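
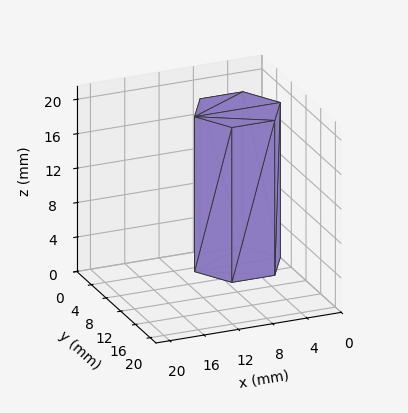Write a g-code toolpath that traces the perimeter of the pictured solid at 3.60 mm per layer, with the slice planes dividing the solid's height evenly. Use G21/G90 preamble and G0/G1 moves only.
Reading the render: the shape is a regular 6-sided prism (a cylinder approximated with 6 flat sides), circumscribed radius ≈ 5 mm, height ≈ 18 mm (dimensions read to the nearest mm from the axis ticks). For the g-code, the solid's height is divided into equal slices at the stated Δz and each level perimeter traced with G1 moves after a G0 lift.

; perimeter-only toolpath
G21 ; units = mm
G90 ; absolute positioning
G28 ; home
; layer 1
G0 Z3.60
G0 X10.00 Y5.00
G1 X7.50 Y9.33
G1 X2.50 Y9.33
G1 X0.00 Y5.00
G1 X2.50 Y0.67
G1 X7.50 Y0.67
G1 X10.00 Y5.00
; layer 2
G0 Z7.20
G0 X10.00 Y5.00
G1 X7.50 Y9.33
G1 X2.50 Y9.33
G1 X0.00 Y5.00
G1 X2.50 Y0.67
G1 X7.50 Y0.67
G1 X10.00 Y5.00
; layer 3
G0 Z10.80
G0 X10.00 Y5.00
G1 X7.50 Y9.33
G1 X2.50 Y9.33
G1 X0.00 Y5.00
G1 X2.50 Y0.67
G1 X7.50 Y0.67
G1 X10.00 Y5.00
; layer 4
G0 Z14.40
G0 X10.00 Y5.00
G1 X7.50 Y9.33
G1 X2.50 Y9.33
G1 X0.00 Y5.00
G1 X2.50 Y0.67
G1 X7.50 Y0.67
G1 X10.00 Y5.00
; layer 5
G0 Z18.00
G0 X10.00 Y5.00
G1 X7.50 Y9.33
G1 X2.50 Y9.33
G1 X0.00 Y5.00
G1 X2.50 Y0.67
G1 X7.50 Y0.67
G1 X10.00 Y5.00
M2 ; end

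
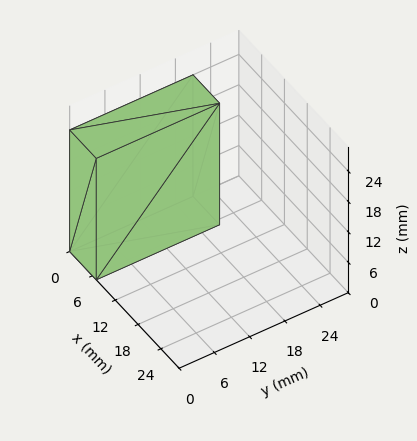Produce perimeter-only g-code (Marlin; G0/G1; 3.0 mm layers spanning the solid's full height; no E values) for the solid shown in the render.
Reading the render: the shape is a rectangular box, roughly 7 × 21 mm footprint and 24 mm tall (dimensions read to the nearest mm from the axis ticks). For the g-code, the solid's height is divided into equal slices at the stated Δz and each level perimeter traced with G1 moves after a G0 lift.

; perimeter-only toolpath
G21 ; units = mm
G90 ; absolute positioning
G28 ; home
; layer 1
G0 Z3.0
G0 X0.0 Y0.0
G1 X7.0 Y0.0
G1 X7.0 Y21.0
G1 X0.0 Y21.0
G1 X0.0 Y0.0
; layer 2
G0 Z6.0
G0 X0.0 Y0.0
G1 X7.0 Y0.0
G1 X7.0 Y21.0
G1 X0.0 Y21.0
G1 X0.0 Y0.0
; layer 3
G0 Z9.0
G0 X0.0 Y0.0
G1 X7.0 Y0.0
G1 X7.0 Y21.0
G1 X0.0 Y21.0
G1 X0.0 Y0.0
; layer 4
G0 Z12.0
G0 X0.0 Y0.0
G1 X7.0 Y0.0
G1 X7.0 Y21.0
G1 X0.0 Y21.0
G1 X0.0 Y0.0
; layer 5
G0 Z15.0
G0 X0.0 Y0.0
G1 X7.0 Y0.0
G1 X7.0 Y21.0
G1 X0.0 Y21.0
G1 X0.0 Y0.0
; layer 6
G0 Z18.0
G0 X0.0 Y0.0
G1 X7.0 Y0.0
G1 X7.0 Y21.0
G1 X0.0 Y21.0
G1 X0.0 Y0.0
; layer 7
G0 Z21.0
G0 X0.0 Y0.0
G1 X7.0 Y0.0
G1 X7.0 Y21.0
G1 X0.0 Y21.0
G1 X0.0 Y0.0
; layer 8
G0 Z24.0
G0 X0.0 Y0.0
G1 X7.0 Y0.0
G1 X7.0 Y21.0
G1 X0.0 Y21.0
G1 X0.0 Y0.0
M2 ; end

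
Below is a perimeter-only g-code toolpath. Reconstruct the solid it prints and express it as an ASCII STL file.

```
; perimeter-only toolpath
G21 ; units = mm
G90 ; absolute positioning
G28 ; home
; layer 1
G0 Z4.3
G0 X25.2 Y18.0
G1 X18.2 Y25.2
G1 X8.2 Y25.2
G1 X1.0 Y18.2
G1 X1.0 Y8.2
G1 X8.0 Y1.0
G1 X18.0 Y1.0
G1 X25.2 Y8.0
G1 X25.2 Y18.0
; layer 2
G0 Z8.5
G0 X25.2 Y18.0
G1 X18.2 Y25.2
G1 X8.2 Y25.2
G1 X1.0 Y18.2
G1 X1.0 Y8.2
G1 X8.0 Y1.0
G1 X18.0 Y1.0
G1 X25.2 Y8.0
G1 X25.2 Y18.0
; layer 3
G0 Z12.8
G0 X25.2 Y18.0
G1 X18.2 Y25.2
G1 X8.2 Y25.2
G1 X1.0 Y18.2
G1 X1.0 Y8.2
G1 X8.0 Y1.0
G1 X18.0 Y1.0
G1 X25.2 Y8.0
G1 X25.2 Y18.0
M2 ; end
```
solid part
  facet normal 0.0000 0.0000 -1.0000
    outer loop
      vertex 8.2 25.2 0.0
      vertex 18.2 25.2 0.0
      vertex 25.2 18.0 0.0
    endloop
  endfacet
  facet normal 0.0000 0.0000 -1.0000
    outer loop
      vertex 1.0 18.2 0.0
      vertex 8.2 25.2 0.0
      vertex 25.2 18.0 0.0
    endloop
  endfacet
  facet normal 0.0000 0.0000 -1.0000
    outer loop
      vertex 1.0 8.2 0.0
      vertex 1.0 18.2 0.0
      vertex 25.2 18.0 0.0
    endloop
  endfacet
  facet normal 0.0000 0.0000 -1.0000
    outer loop
      vertex 8.0 1.0 0.0
      vertex 1.0 8.2 0.0
      vertex 25.2 18.0 0.0
    endloop
  endfacet
  facet normal 0.0000 0.0000 -1.0000
    outer loop
      vertex 18.0 1.0 0.0
      vertex 8.0 1.0 0.0
      vertex 25.2 18.0 0.0
    endloop
  endfacet
  facet normal 0.0000 0.0000 -1.0000
    outer loop
      vertex 25.2 8.0 0.0
      vertex 18.0 1.0 0.0
      vertex 25.2 18.0 0.0
    endloop
  endfacet
  facet normal 0.0000 0.0000 1.0000
    outer loop
      vertex 25.2 18.0 12.8
      vertex 18.2 25.2 12.8
      vertex 8.2 25.2 12.8
    endloop
  endfacet
  facet normal 0.0000 0.0000 1.0000
    outer loop
      vertex 25.2 18.0 12.8
      vertex 8.2 25.2 12.8
      vertex 1.0 18.2 12.8
    endloop
  endfacet
  facet normal 0.0000 0.0000 1.0000
    outer loop
      vertex 25.2 18.0 12.8
      vertex 1.0 18.2 12.8
      vertex 1.0 8.2 12.8
    endloop
  endfacet
  facet normal 0.0000 0.0000 1.0000
    outer loop
      vertex 25.2 18.0 12.8
      vertex 1.0 8.2 12.8
      vertex 8.0 1.0 12.8
    endloop
  endfacet
  facet normal 0.0000 0.0000 1.0000
    outer loop
      vertex 25.2 18.0 12.8
      vertex 8.0 1.0 12.8
      vertex 18.0 1.0 12.8
    endloop
  endfacet
  facet normal 0.0000 0.0000 1.0000
    outer loop
      vertex 25.2 18.0 12.8
      vertex 18.0 1.0 12.8
      vertex 25.2 8.0 12.8
    endloop
  endfacet
  facet normal 0.7170 0.6971 0.0000
    outer loop
      vertex 25.2 18.0 0.0
      vertex 18.2 25.2 0.0
      vertex 18.2 25.2 12.8
    endloop
  endfacet
  facet normal 0.7170 0.6971 0.0000
    outer loop
      vertex 25.2 18.0 0.0
      vertex 18.2 25.2 12.8
      vertex 25.2 18.0 12.8
    endloop
  endfacet
  facet normal 0.0000 1.0000 0.0000
    outer loop
      vertex 18.2 25.2 0.0
      vertex 8.2 25.2 0.0
      vertex 8.2 25.2 12.8
    endloop
  endfacet
  facet normal 0.0000 1.0000 0.0000
    outer loop
      vertex 18.2 25.2 0.0
      vertex 8.2 25.2 12.8
      vertex 18.2 25.2 12.8
    endloop
  endfacet
  facet normal -0.6971 0.7170 0.0000
    outer loop
      vertex 8.2 25.2 0.0
      vertex 1.0 18.2 0.0
      vertex 1.0 18.2 12.8
    endloop
  endfacet
  facet normal -0.6971 0.7170 0.0000
    outer loop
      vertex 8.2 25.2 0.0
      vertex 1.0 18.2 12.8
      vertex 8.2 25.2 12.8
    endloop
  endfacet
  facet normal -1.0000 0.0000 0.0000
    outer loop
      vertex 1.0 18.2 0.0
      vertex 1.0 8.2 0.0
      vertex 1.0 8.2 12.8
    endloop
  endfacet
  facet normal -1.0000 0.0000 0.0000
    outer loop
      vertex 1.0 18.2 0.0
      vertex 1.0 8.2 12.8
      vertex 1.0 18.2 12.8
    endloop
  endfacet
  facet normal -0.7170 -0.6971 0.0000
    outer loop
      vertex 1.0 8.2 0.0
      vertex 8.0 1.0 0.0
      vertex 8.0 1.0 12.8
    endloop
  endfacet
  facet normal -0.7170 -0.6971 0.0000
    outer loop
      vertex 1.0 8.2 0.0
      vertex 8.0 1.0 12.8
      vertex 1.0 8.2 12.8
    endloop
  endfacet
  facet normal 0.0000 -1.0000 0.0000
    outer loop
      vertex 8.0 1.0 0.0
      vertex 18.0 1.0 0.0
      vertex 18.0 1.0 12.8
    endloop
  endfacet
  facet normal 0.0000 -1.0000 0.0000
    outer loop
      vertex 8.0 1.0 0.0
      vertex 18.0 1.0 12.8
      vertex 8.0 1.0 12.8
    endloop
  endfacet
  facet normal 0.6971 -0.7170 0.0000
    outer loop
      vertex 18.0 1.0 0.0
      vertex 25.2 8.0 0.0
      vertex 25.2 8.0 12.8
    endloop
  endfacet
  facet normal 0.6971 -0.7170 0.0000
    outer loop
      vertex 18.0 1.0 0.0
      vertex 25.2 8.0 12.8
      vertex 18.0 1.0 12.8
    endloop
  endfacet
  facet normal 1.0000 0.0000 0.0000
    outer loop
      vertex 25.2 8.0 0.0
      vertex 25.2 18.0 0.0
      vertex 25.2 18.0 12.8
    endloop
  endfacet
  facet normal 1.0000 0.0000 0.0000
    outer loop
      vertex 25.2 8.0 0.0
      vertex 25.2 18.0 12.8
      vertex 25.2 8.0 12.8
    endloop
  endfacet
endsolid part

The G0 Z moves step by Δz≈4.3 mm. Every layer's G1 loop is the same polygon, so the solid is a straight extrusion of it from z=0 to z≈12.8. Closing with flat bottom and top caps and triangulating gives 28 facets — a regular 8-sided prism (a cylinder approximated with 8 flat sides), circumscribed radius ≈ 13.1 mm, height ≈ 12.8 mm.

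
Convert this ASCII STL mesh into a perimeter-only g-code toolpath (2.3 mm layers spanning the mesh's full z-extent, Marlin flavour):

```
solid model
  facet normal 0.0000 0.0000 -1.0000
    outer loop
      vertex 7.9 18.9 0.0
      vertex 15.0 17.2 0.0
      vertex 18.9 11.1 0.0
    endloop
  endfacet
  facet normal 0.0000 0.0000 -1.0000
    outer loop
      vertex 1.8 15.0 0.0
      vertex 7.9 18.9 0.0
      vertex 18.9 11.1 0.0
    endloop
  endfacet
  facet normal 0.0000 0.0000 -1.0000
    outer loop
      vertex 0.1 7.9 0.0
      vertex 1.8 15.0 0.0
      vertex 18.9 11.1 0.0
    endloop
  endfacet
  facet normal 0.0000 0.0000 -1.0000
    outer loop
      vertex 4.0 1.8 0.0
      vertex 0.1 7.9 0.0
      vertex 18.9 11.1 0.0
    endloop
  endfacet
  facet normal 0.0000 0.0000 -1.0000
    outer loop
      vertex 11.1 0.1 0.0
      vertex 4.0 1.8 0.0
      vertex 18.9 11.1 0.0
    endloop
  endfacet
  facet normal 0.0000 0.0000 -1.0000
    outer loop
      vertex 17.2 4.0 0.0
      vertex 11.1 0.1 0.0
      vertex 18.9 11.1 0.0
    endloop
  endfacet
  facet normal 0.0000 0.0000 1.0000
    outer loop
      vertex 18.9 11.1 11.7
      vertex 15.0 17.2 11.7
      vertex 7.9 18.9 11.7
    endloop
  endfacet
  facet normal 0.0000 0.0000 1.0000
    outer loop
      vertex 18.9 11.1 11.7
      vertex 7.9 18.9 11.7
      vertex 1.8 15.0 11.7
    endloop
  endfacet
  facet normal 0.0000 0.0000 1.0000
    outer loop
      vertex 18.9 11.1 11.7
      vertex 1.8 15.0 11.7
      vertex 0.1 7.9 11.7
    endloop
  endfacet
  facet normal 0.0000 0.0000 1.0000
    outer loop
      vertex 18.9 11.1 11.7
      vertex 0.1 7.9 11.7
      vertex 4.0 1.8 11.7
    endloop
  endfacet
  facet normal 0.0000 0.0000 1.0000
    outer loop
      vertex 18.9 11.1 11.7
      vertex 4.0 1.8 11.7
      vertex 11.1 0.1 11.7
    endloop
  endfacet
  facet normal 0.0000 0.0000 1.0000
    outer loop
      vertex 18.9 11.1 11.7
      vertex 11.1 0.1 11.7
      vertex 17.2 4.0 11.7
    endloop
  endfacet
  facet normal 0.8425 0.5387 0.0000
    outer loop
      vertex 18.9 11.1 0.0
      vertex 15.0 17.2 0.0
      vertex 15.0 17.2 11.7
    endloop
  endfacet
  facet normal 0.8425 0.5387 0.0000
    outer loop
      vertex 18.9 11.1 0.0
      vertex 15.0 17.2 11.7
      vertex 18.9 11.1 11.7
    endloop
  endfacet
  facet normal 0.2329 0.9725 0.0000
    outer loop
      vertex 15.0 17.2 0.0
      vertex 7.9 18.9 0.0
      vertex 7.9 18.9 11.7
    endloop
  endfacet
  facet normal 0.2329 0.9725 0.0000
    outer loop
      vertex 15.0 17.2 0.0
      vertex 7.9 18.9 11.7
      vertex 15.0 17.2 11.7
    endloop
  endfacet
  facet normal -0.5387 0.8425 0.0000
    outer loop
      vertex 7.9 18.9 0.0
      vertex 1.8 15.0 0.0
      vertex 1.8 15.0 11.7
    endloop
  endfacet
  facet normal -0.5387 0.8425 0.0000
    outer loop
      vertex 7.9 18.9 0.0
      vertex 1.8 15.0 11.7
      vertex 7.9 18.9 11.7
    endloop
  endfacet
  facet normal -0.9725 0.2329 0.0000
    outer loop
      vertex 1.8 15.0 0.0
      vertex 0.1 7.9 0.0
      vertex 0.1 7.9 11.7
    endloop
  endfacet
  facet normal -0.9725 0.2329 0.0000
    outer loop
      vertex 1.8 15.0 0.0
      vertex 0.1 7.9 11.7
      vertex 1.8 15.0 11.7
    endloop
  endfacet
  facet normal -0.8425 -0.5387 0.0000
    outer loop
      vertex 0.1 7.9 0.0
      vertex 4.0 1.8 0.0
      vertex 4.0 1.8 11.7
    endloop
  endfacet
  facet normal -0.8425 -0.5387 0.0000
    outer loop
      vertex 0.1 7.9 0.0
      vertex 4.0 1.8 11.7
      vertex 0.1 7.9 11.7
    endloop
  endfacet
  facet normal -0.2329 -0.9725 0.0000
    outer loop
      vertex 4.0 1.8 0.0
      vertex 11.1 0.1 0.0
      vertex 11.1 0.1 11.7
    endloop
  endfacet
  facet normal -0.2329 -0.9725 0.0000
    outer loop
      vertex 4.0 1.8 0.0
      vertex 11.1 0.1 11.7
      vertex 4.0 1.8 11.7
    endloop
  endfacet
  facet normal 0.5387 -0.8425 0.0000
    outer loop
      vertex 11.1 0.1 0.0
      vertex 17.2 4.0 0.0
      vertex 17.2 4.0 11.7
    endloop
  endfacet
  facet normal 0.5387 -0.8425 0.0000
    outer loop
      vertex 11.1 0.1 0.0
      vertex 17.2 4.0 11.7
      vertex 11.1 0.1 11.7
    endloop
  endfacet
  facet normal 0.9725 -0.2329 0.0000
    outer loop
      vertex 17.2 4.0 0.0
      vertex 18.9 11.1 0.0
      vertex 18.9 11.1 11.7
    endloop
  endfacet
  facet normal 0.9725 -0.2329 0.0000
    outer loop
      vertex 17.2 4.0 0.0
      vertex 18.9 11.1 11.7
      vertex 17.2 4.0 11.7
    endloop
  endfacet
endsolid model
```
; perimeter-only toolpath
G21 ; units = mm
G90 ; absolute positioning
G28 ; home
; layer 1
G0 Z2.3
G0 X18.9 Y11.1
G1 X15.0 Y17.2
G1 X7.9 Y18.9
G1 X1.8 Y15.0
G1 X0.1 Y7.9
G1 X4.0 Y1.8
G1 X11.1 Y0.1
G1 X17.2 Y4.0
G1 X18.9 Y11.1
; layer 2
G0 Z4.7
G0 X18.9 Y11.1
G1 X15.0 Y17.2
G1 X7.9 Y18.9
G1 X1.8 Y15.0
G1 X0.1 Y7.9
G1 X4.0 Y1.8
G1 X11.1 Y0.1
G1 X17.2 Y4.0
G1 X18.9 Y11.1
; layer 3
G0 Z7.0
G0 X18.9 Y11.1
G1 X15.0 Y17.2
G1 X7.9 Y18.9
G1 X1.8 Y15.0
G1 X0.1 Y7.9
G1 X4.0 Y1.8
G1 X11.1 Y0.1
G1 X17.2 Y4.0
G1 X18.9 Y11.1
; layer 4
G0 Z9.4
G0 X18.9 Y11.1
G1 X15.0 Y17.2
G1 X7.9 Y18.9
G1 X1.8 Y15.0
G1 X0.1 Y7.9
G1 X4.0 Y1.8
G1 X11.1 Y0.1
G1 X17.2 Y4.0
G1 X18.9 Y11.1
; layer 5
G0 Z11.7
G0 X18.9 Y11.1
G1 X15.0 Y17.2
G1 X7.9 Y18.9
G1 X1.8 Y15.0
G1 X0.1 Y7.9
G1 X4.0 Y1.8
G1 X11.1 Y0.1
G1 X17.2 Y4.0
G1 X18.9 Y11.1
M2 ; end

The solid is a regular 8-sided prism (a cylinder approximated with 8 flat sides), circumscribed radius ≈ 9.5 mm, height ≈ 11.7 mm. Slicing at Δz = 2.3 mm — 5 equal slices spanning the solid's height, so layer i sits at z = i·h/5 — gives 5 non-empty perimeters. Each is a 8-segment closed polygon; G0 lifts to the layer z and rapids to the start vertex, then G1 traces the edges.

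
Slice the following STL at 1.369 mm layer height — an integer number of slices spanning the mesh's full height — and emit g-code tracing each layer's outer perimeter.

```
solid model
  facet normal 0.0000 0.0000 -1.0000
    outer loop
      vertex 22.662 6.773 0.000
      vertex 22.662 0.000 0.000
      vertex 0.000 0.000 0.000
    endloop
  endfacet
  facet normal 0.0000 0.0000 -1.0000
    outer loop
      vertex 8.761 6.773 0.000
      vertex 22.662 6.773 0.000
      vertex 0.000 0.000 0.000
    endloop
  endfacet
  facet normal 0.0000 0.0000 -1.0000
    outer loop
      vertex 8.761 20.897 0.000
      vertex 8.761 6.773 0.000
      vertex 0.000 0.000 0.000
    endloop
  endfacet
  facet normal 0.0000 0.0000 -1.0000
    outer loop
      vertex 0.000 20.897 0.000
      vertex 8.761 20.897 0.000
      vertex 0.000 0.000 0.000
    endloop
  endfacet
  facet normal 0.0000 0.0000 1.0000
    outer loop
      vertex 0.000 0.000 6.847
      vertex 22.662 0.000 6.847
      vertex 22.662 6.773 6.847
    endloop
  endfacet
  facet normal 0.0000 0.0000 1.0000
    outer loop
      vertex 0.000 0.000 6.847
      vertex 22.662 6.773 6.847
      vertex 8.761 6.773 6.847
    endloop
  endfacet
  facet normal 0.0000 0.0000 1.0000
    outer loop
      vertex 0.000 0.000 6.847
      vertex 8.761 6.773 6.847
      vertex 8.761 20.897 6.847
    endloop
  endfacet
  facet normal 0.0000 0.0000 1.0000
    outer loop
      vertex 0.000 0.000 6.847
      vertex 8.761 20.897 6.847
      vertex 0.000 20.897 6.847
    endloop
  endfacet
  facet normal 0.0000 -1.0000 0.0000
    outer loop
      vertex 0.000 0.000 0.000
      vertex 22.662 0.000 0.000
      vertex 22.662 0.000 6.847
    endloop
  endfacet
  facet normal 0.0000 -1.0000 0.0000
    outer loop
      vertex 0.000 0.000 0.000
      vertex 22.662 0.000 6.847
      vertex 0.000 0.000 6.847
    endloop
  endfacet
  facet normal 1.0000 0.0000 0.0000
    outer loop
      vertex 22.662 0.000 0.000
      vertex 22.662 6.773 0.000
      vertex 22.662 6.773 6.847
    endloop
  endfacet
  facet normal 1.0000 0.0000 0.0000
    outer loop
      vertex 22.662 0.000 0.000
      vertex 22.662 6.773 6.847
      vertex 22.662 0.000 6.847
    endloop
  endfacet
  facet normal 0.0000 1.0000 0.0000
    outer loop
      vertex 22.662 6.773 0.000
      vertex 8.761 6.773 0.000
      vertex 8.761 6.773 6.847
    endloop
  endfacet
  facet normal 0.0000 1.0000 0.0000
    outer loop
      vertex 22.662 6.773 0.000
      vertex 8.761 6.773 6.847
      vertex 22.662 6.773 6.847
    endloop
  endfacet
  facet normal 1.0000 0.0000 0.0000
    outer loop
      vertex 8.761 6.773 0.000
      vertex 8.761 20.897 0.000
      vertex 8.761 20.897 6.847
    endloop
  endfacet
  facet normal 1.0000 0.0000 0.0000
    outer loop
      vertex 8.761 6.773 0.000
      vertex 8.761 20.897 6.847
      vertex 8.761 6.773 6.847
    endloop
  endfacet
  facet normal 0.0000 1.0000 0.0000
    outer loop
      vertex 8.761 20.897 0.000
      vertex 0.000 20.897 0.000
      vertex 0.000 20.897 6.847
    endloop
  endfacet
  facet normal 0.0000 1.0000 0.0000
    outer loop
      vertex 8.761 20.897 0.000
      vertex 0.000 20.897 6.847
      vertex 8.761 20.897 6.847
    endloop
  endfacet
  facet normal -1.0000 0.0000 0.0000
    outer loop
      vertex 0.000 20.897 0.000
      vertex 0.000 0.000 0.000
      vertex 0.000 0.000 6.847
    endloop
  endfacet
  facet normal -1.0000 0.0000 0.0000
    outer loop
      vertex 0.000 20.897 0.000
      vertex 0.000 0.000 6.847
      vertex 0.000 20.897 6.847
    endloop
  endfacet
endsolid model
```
; perimeter-only toolpath
G21 ; units = mm
G90 ; absolute positioning
G28 ; home
; layer 1
G0 Z1.369
G0 X0.000 Y0.000
G1 X22.662 Y0.000
G1 X22.662 Y6.773
G1 X8.761 Y6.773
G1 X8.761 Y20.897
G1 X0.000 Y20.897
G1 X0.000 Y0.000
; layer 2
G0 Z2.739
G0 X0.000 Y0.000
G1 X22.662 Y0.000
G1 X22.662 Y6.773
G1 X8.761 Y6.773
G1 X8.761 Y20.897
G1 X0.000 Y20.897
G1 X0.000 Y0.000
; layer 3
G0 Z4.108
G0 X0.000 Y0.000
G1 X22.662 Y0.000
G1 X22.662 Y6.773
G1 X8.761 Y6.773
G1 X8.761 Y20.897
G1 X0.000 Y20.897
G1 X0.000 Y0.000
; layer 4
G0 Z5.478
G0 X0.000 Y0.000
G1 X22.662 Y0.000
G1 X22.662 Y6.773
G1 X8.761 Y6.773
G1 X8.761 Y20.897
G1 X0.000 Y20.897
G1 X0.000 Y0.000
; layer 5
G0 Z6.847
G0 X0.000 Y0.000
G1 X22.662 Y0.000
G1 X22.662 Y6.773
G1 X8.761 Y6.773
G1 X8.761 Y20.897
G1 X0.000 Y20.897
G1 X0.000 Y0.000
M2 ; end

The solid is an L-shaped prism: outer 22.7 × 20.9 mm, arm thicknesses ≈ 6.77 mm (horizontal) and 8.76 mm (vertical), extruded 6.85 mm in z. Slicing at Δz = 1.369 mm — 5 equal slices spanning the solid's height, so layer i sits at z = i·h/5 — gives 5 non-empty perimeters. Each is a 6-segment closed polygon; G0 lifts to the layer z and rapids to the start vertex, then G1 traces the edges.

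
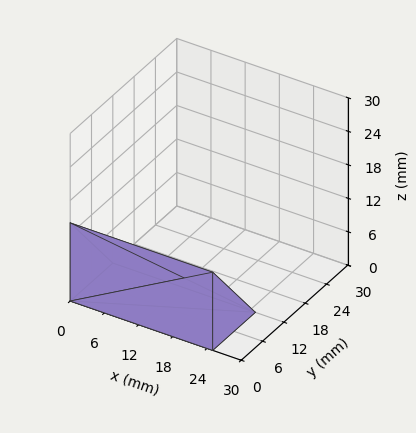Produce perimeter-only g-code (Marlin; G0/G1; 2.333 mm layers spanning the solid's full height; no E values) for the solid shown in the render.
Reading the render: the shape is a wedge (ramp): 25 × 12 mm base, rising to 14 mm along the y=0 edge and sloping linearly to z=0 at y=12 (dimensions read to the nearest mm from the axis ticks). For the g-code, the solid's height is divided into equal slices at the stated Δz and each level perimeter traced with G1 moves after a G0 lift.

; perimeter-only toolpath
G21 ; units = mm
G90 ; absolute positioning
G28 ; home
; layer 1
G0 Z2.333
G0 X0.000 Y0.000
G1 X25.000 Y0.000
G1 X25.000 Y10.000
G1 X0.000 Y10.000
G1 X0.000 Y0.000
; layer 2
G0 Z4.667
G0 X0.000 Y0.000
G1 X25.000 Y0.000
G1 X25.000 Y8.000
G1 X0.000 Y8.000
G1 X0.000 Y0.000
; layer 3
G0 Z7.000
G0 X0.000 Y0.000
G1 X25.000 Y0.000
G1 X25.000 Y6.000
G1 X0.000 Y6.000
G1 X0.000 Y0.000
; layer 4
G0 Z9.333
G0 X0.000 Y0.000
G1 X25.000 Y0.000
G1 X25.000 Y4.000
G1 X0.000 Y4.000
G1 X0.000 Y0.000
; layer 5
G0 Z11.667
G0 X0.000 Y0.000
G1 X25.000 Y0.000
G1 X25.000 Y2.000
G1 X0.000 Y2.000
G1 X0.000 Y0.000
M2 ; end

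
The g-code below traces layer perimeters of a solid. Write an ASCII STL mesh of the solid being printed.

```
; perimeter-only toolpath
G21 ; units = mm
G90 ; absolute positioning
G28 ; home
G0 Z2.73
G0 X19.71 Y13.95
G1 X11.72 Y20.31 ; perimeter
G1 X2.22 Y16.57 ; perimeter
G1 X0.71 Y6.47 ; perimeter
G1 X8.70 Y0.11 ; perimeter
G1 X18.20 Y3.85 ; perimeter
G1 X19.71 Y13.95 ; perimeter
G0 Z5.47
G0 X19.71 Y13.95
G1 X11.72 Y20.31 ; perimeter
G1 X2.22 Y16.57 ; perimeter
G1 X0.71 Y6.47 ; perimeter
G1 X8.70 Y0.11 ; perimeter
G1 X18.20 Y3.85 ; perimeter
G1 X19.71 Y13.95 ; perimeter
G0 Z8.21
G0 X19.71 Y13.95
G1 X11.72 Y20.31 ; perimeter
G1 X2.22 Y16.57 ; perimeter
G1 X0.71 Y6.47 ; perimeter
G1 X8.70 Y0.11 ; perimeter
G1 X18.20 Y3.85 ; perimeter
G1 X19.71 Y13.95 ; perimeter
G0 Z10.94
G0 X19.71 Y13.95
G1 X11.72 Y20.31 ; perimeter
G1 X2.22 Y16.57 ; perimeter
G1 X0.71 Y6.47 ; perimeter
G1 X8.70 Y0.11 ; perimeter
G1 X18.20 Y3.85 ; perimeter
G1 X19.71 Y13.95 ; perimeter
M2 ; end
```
solid part
  facet normal 0.0000 0.0000 -1.0000
    outer loop
      vertex 2.22 16.57 0.00
      vertex 11.72 20.31 0.00
      vertex 19.71 13.95 0.00
    endloop
  endfacet
  facet normal 0.0000 0.0000 -1.0000
    outer loop
      vertex 0.71 6.47 0.00
      vertex 2.22 16.57 0.00
      vertex 19.71 13.95 0.00
    endloop
  endfacet
  facet normal 0.0000 0.0000 -1.0000
    outer loop
      vertex 8.70 0.11 0.00
      vertex 0.71 6.47 0.00
      vertex 19.71 13.95 0.00
    endloop
  endfacet
  facet normal 0.0000 0.0000 -1.0000
    outer loop
      vertex 18.20 3.85 0.00
      vertex 8.70 0.11 0.00
      vertex 19.71 13.95 0.00
    endloop
  endfacet
  facet normal 0.0000 0.0000 1.0000
    outer loop
      vertex 19.71 13.95 10.94
      vertex 11.72 20.31 10.94
      vertex 2.22 16.57 10.94
    endloop
  endfacet
  facet normal 0.0000 0.0000 1.0000
    outer loop
      vertex 19.71 13.95 10.94
      vertex 2.22 16.57 10.94
      vertex 0.71 6.47 10.94
    endloop
  endfacet
  facet normal 0.0000 0.0000 1.0000
    outer loop
      vertex 19.71 13.95 10.94
      vertex 0.71 6.47 10.94
      vertex 8.70 0.11 10.94
    endloop
  endfacet
  facet normal 0.0000 0.0000 1.0000
    outer loop
      vertex 19.71 13.95 10.94
      vertex 8.70 0.11 10.94
      vertex 18.20 3.85 10.94
    endloop
  endfacet
  facet normal 0.6228 0.7824 0.0000
    outer loop
      vertex 19.71 13.95 0.00
      vertex 11.72 20.31 0.00
      vertex 11.72 20.31 10.94
    endloop
  endfacet
  facet normal 0.6228 0.7824 0.0000
    outer loop
      vertex 19.71 13.95 0.00
      vertex 11.72 20.31 10.94
      vertex 19.71 13.95 10.94
    endloop
  endfacet
  facet normal -0.3663 0.9305 0.0000
    outer loop
      vertex 11.72 20.31 0.00
      vertex 2.22 16.57 0.00
      vertex 2.22 16.57 10.94
    endloop
  endfacet
  facet normal -0.3663 0.9305 0.0000
    outer loop
      vertex 11.72 20.31 0.00
      vertex 2.22 16.57 10.94
      vertex 11.72 20.31 10.94
    endloop
  endfacet
  facet normal -0.9890 0.1479 0.0000
    outer loop
      vertex 2.22 16.57 0.00
      vertex 0.71 6.47 0.00
      vertex 0.71 6.47 10.94
    endloop
  endfacet
  facet normal -0.9890 0.1479 0.0000
    outer loop
      vertex 2.22 16.57 0.00
      vertex 0.71 6.47 10.94
      vertex 2.22 16.57 10.94
    endloop
  endfacet
  facet normal -0.6228 -0.7824 0.0000
    outer loop
      vertex 0.71 6.47 0.00
      vertex 8.70 0.11 0.00
      vertex 8.70 0.11 10.94
    endloop
  endfacet
  facet normal -0.6228 -0.7824 0.0000
    outer loop
      vertex 0.71 6.47 0.00
      vertex 8.70 0.11 10.94
      vertex 0.71 6.47 10.94
    endloop
  endfacet
  facet normal 0.3663 -0.9305 0.0000
    outer loop
      vertex 8.70 0.11 0.00
      vertex 18.20 3.85 0.00
      vertex 18.20 3.85 10.94
    endloop
  endfacet
  facet normal 0.3663 -0.9305 0.0000
    outer loop
      vertex 8.70 0.11 0.00
      vertex 18.20 3.85 10.94
      vertex 8.70 0.11 10.94
    endloop
  endfacet
  facet normal 0.9890 -0.1479 0.0000
    outer loop
      vertex 18.20 3.85 0.00
      vertex 19.71 13.95 0.00
      vertex 19.71 13.95 10.94
    endloop
  endfacet
  facet normal 0.9890 -0.1479 0.0000
    outer loop
      vertex 18.20 3.85 0.00
      vertex 19.71 13.95 10.94
      vertex 18.20 3.85 10.94
    endloop
  endfacet
endsolid part

The G0 Z moves step by Δz≈2.73 mm. Every layer's G1 loop is the same polygon, so the solid is a straight extrusion of it from z=0 to z≈10.9. Closing with flat bottom and top caps and triangulating gives 20 facets — a regular 6-sided prism (a cylinder approximated with 6 flat sides), circumscribed radius ≈ 10.2 mm, height ≈ 10.9 mm.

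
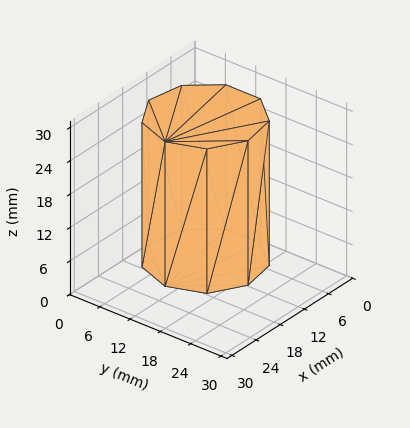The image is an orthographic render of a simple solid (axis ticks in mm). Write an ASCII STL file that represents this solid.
Reading the render: the shape is a regular 9-sided prism (a cylinder approximated with 9 flat sides), circumscribed radius ≈ 10 mm, height ≈ 26 mm (dimensions read to the nearest mm from the axis ticks). For the STL, each face is triangulated and given an outward normal.

solid part
  facet normal 0.0000 0.0000 -1.0000
    outer loop
      vertex 11.736 19.848 0.000
      vertex 17.660 16.428 0.000
      vertex 20.000 10.000 0.000
    endloop
  endfacet
  facet normal 0.0000 0.0000 -1.0000
    outer loop
      vertex 5.000 18.660 0.000
      vertex 11.736 19.848 0.000
      vertex 20.000 10.000 0.000
    endloop
  endfacet
  facet normal 0.0000 0.0000 -1.0000
    outer loop
      vertex 0.603 13.420 0.000
      vertex 5.000 18.660 0.000
      vertex 20.000 10.000 0.000
    endloop
  endfacet
  facet normal 0.0000 0.0000 -1.0000
    outer loop
      vertex 0.603 6.580 0.000
      vertex 0.603 13.420 0.000
      vertex 20.000 10.000 0.000
    endloop
  endfacet
  facet normal 0.0000 0.0000 -1.0000
    outer loop
      vertex 5.000 1.340 0.000
      vertex 0.603 6.580 0.000
      vertex 20.000 10.000 0.000
    endloop
  endfacet
  facet normal 0.0000 0.0000 -1.0000
    outer loop
      vertex 11.736 0.152 0.000
      vertex 5.000 1.340 0.000
      vertex 20.000 10.000 0.000
    endloop
  endfacet
  facet normal 0.0000 0.0000 -1.0000
    outer loop
      vertex 17.660 3.572 0.000
      vertex 11.736 0.152 0.000
      vertex 20.000 10.000 0.000
    endloop
  endfacet
  facet normal 0.0000 0.0000 1.0000
    outer loop
      vertex 20.000 10.000 26.000
      vertex 17.660 16.428 26.000
      vertex 11.736 19.848 26.000
    endloop
  endfacet
  facet normal 0.0000 0.0000 1.0000
    outer loop
      vertex 20.000 10.000 26.000
      vertex 11.736 19.848 26.000
      vertex 5.000 18.660 26.000
    endloop
  endfacet
  facet normal 0.0000 0.0000 1.0000
    outer loop
      vertex 20.000 10.000 26.000
      vertex 5.000 18.660 26.000
      vertex 0.603 13.420 26.000
    endloop
  endfacet
  facet normal 0.0000 0.0000 1.0000
    outer loop
      vertex 20.000 10.000 26.000
      vertex 0.603 13.420 26.000
      vertex 0.603 6.580 26.000
    endloop
  endfacet
  facet normal 0.0000 0.0000 1.0000
    outer loop
      vertex 20.000 10.000 26.000
      vertex 0.603 6.580 26.000
      vertex 5.000 1.340 26.000
    endloop
  endfacet
  facet normal 0.0000 0.0000 1.0000
    outer loop
      vertex 20.000 10.000 26.000
      vertex 5.000 1.340 26.000
      vertex 11.736 0.152 26.000
    endloop
  endfacet
  facet normal 0.0000 0.0000 1.0000
    outer loop
      vertex 20.000 10.000 26.000
      vertex 11.736 0.152 26.000
      vertex 17.660 3.572 26.000
    endloop
  endfacet
  facet normal 0.9397 0.3421 0.0000
    outer loop
      vertex 20.000 10.000 0.000
      vertex 17.660 16.428 0.000
      vertex 17.660 16.428 26.000
    endloop
  endfacet
  facet normal 0.9397 0.3421 0.0000
    outer loop
      vertex 20.000 10.000 0.000
      vertex 17.660 16.428 26.000
      vertex 20.000 10.000 26.000
    endloop
  endfacet
  facet normal 0.5000 0.8660 0.0000
    outer loop
      vertex 17.660 16.428 0.000
      vertex 11.736 19.848 0.000
      vertex 11.736 19.848 26.000
    endloop
  endfacet
  facet normal 0.5000 0.8660 0.0000
    outer loop
      vertex 17.660 16.428 0.000
      vertex 11.736 19.848 26.000
      vertex 17.660 16.428 26.000
    endloop
  endfacet
  facet normal -0.1737 0.9848 0.0000
    outer loop
      vertex 11.736 19.848 0.000
      vertex 5.000 18.660 0.000
      vertex 5.000 18.660 26.000
    endloop
  endfacet
  facet normal -0.1737 0.9848 0.0000
    outer loop
      vertex 11.736 19.848 0.000
      vertex 5.000 18.660 26.000
      vertex 11.736 19.848 26.000
    endloop
  endfacet
  facet normal -0.7660 0.6428 0.0000
    outer loop
      vertex 5.000 18.660 0.000
      vertex 0.603 13.420 0.000
      vertex 0.603 13.420 26.000
    endloop
  endfacet
  facet normal -0.7660 0.6428 0.0000
    outer loop
      vertex 5.000 18.660 0.000
      vertex 0.603 13.420 26.000
      vertex 5.000 18.660 26.000
    endloop
  endfacet
  facet normal -1.0000 0.0000 0.0000
    outer loop
      vertex 0.603 13.420 0.000
      vertex 0.603 6.580 0.000
      vertex 0.603 6.580 26.000
    endloop
  endfacet
  facet normal -1.0000 0.0000 0.0000
    outer loop
      vertex 0.603 13.420 0.000
      vertex 0.603 6.580 26.000
      vertex 0.603 13.420 26.000
    endloop
  endfacet
  facet normal -0.7660 -0.6428 0.0000
    outer loop
      vertex 0.603 6.580 0.000
      vertex 5.000 1.340 0.000
      vertex 5.000 1.340 26.000
    endloop
  endfacet
  facet normal -0.7660 -0.6428 0.0000
    outer loop
      vertex 0.603 6.580 0.000
      vertex 5.000 1.340 26.000
      vertex 0.603 6.580 26.000
    endloop
  endfacet
  facet normal -0.1737 -0.9848 0.0000
    outer loop
      vertex 5.000 1.340 0.000
      vertex 11.736 0.152 0.000
      vertex 11.736 0.152 26.000
    endloop
  endfacet
  facet normal -0.1737 -0.9848 0.0000
    outer loop
      vertex 5.000 1.340 0.000
      vertex 11.736 0.152 26.000
      vertex 5.000 1.340 26.000
    endloop
  endfacet
  facet normal 0.5000 -0.8660 0.0000
    outer loop
      vertex 11.736 0.152 0.000
      vertex 17.660 3.572 0.000
      vertex 17.660 3.572 26.000
    endloop
  endfacet
  facet normal 0.5000 -0.8660 0.0000
    outer loop
      vertex 11.736 0.152 0.000
      vertex 17.660 3.572 26.000
      vertex 11.736 0.152 26.000
    endloop
  endfacet
  facet normal 0.9397 -0.3421 0.0000
    outer loop
      vertex 17.660 3.572 0.000
      vertex 20.000 10.000 0.000
      vertex 20.000 10.000 26.000
    endloop
  endfacet
  facet normal 0.9397 -0.3421 0.0000
    outer loop
      vertex 17.660 3.572 0.000
      vertex 20.000 10.000 26.000
      vertex 17.660 3.572 26.000
    endloop
  endfacet
endsolid part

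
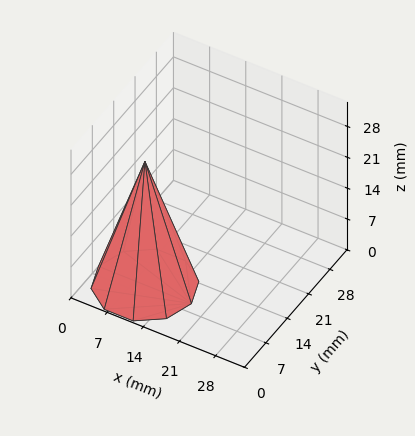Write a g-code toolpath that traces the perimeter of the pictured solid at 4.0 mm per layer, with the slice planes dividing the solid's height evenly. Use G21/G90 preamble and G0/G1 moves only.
Reading the render: the shape is a regular 10-sided pyramid, base circumscribed radius ≈ 9 mm, apex at z ≈ 28 mm (dimensions read to the nearest mm from the axis ticks). For the g-code, the solid's height is divided into equal slices at the stated Δz and each level perimeter traced with G1 moves after a G0 lift.

; perimeter-only toolpath
G21 ; units = mm
G90 ; absolute positioning
G28 ; home
; layer 1
G0 Z4.0
G0 X16.7 Y9.0
G1 X15.3 Y13.5
G1 X11.4 Y16.4
G1 X6.6 Y16.4
G1 X2.7 Y13.5
G1 X1.3 Y9.0
G1 X2.7 Y4.5
G1 X6.6 Y1.6
G1 X11.4 Y1.6
G1 X15.3 Y4.5
G1 X16.7 Y9.0
; layer 2
G0 Z8.0
G0 X15.4 Y9.0
G1 X14.2 Y12.8
G1 X11.0 Y15.1
G1 X7.0 Y15.1
G1 X3.8 Y12.8
G1 X2.6 Y9.0
G1 X3.8 Y5.2
G1 X7.0 Y2.9
G1 X11.0 Y2.9
G1 X14.2 Y5.2
G1 X15.4 Y9.0
; layer 3
G0 Z12.0
G0 X14.1 Y9.0
G1 X13.2 Y12.0
G1 X10.6 Y13.9
G1 X7.4 Y13.9
G1 X4.8 Y12.0
G1 X3.9 Y9.0
G1 X4.8 Y6.0
G1 X7.4 Y4.1
G1 X10.6 Y4.1
G1 X13.2 Y6.0
G1 X14.1 Y9.0
; layer 4
G0 Z16.0
G0 X12.9 Y9.0
G1 X12.1 Y11.3
G1 X10.2 Y12.7
G1 X7.8 Y12.7
G1 X5.9 Y11.3
G1 X5.1 Y9.0
G1 X5.9 Y6.7
G1 X7.8 Y5.3
G1 X10.2 Y5.3
G1 X12.1 Y6.7
G1 X12.9 Y9.0
; layer 5
G0 Z20.0
G0 X11.6 Y9.0
G1 X11.1 Y10.5
G1 X9.8 Y11.5
G1 X8.2 Y11.5
G1 X6.9 Y10.5
G1 X6.4 Y9.0
G1 X6.9 Y7.5
G1 X8.2 Y6.5
G1 X9.8 Y6.5
G1 X11.1 Y7.5
G1 X11.6 Y9.0
; layer 6
G0 Z24.0
G0 X10.3 Y9.0
G1 X10.0 Y9.8
G1 X9.4 Y10.2
G1 X8.6 Y10.2
G1 X8.0 Y9.8
G1 X7.7 Y9.0
G1 X8.0 Y8.2
G1 X8.6 Y7.8
G1 X9.4 Y7.8
G1 X10.0 Y8.2
G1 X10.3 Y9.0
M2 ; end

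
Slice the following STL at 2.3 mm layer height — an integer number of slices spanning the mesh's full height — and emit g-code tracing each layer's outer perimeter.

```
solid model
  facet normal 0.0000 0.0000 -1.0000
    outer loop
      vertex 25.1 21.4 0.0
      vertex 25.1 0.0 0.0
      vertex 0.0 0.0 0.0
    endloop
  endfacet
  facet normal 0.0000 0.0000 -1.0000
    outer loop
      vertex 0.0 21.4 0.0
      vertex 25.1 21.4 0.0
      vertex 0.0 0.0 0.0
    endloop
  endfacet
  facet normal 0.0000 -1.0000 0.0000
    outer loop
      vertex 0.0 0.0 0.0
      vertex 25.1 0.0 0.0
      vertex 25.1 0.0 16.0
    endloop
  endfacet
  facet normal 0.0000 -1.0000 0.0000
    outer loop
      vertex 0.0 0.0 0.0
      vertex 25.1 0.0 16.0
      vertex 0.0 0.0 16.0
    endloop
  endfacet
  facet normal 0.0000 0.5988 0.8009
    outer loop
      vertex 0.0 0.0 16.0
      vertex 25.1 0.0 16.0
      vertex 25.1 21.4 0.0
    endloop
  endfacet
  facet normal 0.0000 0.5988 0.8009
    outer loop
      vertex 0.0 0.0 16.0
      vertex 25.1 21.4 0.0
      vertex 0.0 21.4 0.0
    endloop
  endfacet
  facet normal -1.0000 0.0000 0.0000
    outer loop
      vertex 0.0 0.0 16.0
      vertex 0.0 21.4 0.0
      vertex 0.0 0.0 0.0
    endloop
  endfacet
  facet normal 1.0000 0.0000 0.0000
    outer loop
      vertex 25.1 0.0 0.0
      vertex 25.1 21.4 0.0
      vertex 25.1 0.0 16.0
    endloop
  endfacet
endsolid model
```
; perimeter-only toolpath
G21 ; units = mm
G90 ; absolute positioning
G28 ; home
; layer 1
G0 Z2.3
G0 X0.0 Y0.0
G1 X25.1 Y0.0
G1 X25.1 Y18.3
G1 X0.0 Y18.3
G1 X0.0 Y0.0
; layer 2
G0 Z4.6
G0 X0.0 Y0.0
G1 X25.1 Y0.0
G1 X25.1 Y15.3
G1 X0.0 Y15.3
G1 X0.0 Y0.0
; layer 3
G0 Z6.9
G0 X0.0 Y0.0
G1 X25.1 Y0.0
G1 X25.1 Y12.2
G1 X0.0 Y12.2
G1 X0.0 Y0.0
; layer 4
G0 Z9.1
G0 X0.0 Y0.0
G1 X25.1 Y0.0
G1 X25.1 Y9.2
G1 X0.0 Y9.2
G1 X0.0 Y0.0
; layer 5
G0 Z11.4
G0 X0.0 Y0.0
G1 X25.1 Y0.0
G1 X25.1 Y6.1
G1 X0.0 Y6.1
G1 X0.0 Y0.0
; layer 6
G0 Z13.7
G0 X0.0 Y0.0
G1 X25.1 Y0.0
G1 X25.1 Y3.1
G1 X0.0 Y3.1
G1 X0.0 Y0.0
M2 ; end

The solid is a wedge (ramp): 25.1 × 21.4 mm base, rising to 16 mm along the y=0 edge and sloping linearly to z=0 at y=21.4. Slicing at Δz = 2.3 mm — 7 equal slices spanning the solid's height, so layer i sits at z = i·h/7 — gives 6 non-empty perimeters. Each is a 4-segment closed polygon; G0 lifts to the layer z and rapids to the start vertex, then G1 traces the edges. The cross-section shrinks linearly with z (the slice at the apex is degenerate and omitted).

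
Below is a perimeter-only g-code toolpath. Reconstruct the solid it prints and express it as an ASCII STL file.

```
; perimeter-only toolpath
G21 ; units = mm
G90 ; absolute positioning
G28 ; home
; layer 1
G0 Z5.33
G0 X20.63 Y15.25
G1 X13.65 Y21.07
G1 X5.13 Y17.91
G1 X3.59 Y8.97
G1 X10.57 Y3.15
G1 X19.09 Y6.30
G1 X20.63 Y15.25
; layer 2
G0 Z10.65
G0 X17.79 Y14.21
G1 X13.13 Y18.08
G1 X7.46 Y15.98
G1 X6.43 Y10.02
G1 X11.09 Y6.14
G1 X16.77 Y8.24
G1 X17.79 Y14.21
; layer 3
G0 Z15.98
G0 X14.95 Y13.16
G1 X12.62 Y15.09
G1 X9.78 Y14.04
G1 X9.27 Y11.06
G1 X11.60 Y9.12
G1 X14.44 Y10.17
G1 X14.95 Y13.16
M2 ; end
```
solid part
  facet normal 0.0000 0.0000 -1.0000
    outer loop
      vertex 2.80 19.85 0.00
      vertex 14.16 24.05 0.00
      vertex 23.47 16.30 0.00
    endloop
  endfacet
  facet normal 0.0000 0.0000 -1.0000
    outer loop
      vertex 0.75 7.92 0.00
      vertex 2.80 19.85 0.00
      vertex 23.47 16.30 0.00
    endloop
  endfacet
  facet normal 0.0000 0.0000 -1.0000
    outer loop
      vertex 10.06 0.17 0.00
      vertex 0.75 7.92 0.00
      vertex 23.47 16.30 0.00
    endloop
  endfacet
  facet normal 0.0000 0.0000 -1.0000
    outer loop
      vertex 21.42 4.37 0.00
      vertex 10.06 0.17 0.00
      vertex 23.47 16.30 0.00
    endloop
  endfacet
  facet normal 0.5740 0.6895 0.4418
    outer loop
      vertex 23.47 16.30 0.00
      vertex 14.16 24.05 0.00
      vertex 12.11 12.11 21.30
    endloop
  endfacet
  facet normal -0.3111 0.8415 0.4418
    outer loop
      vertex 14.16 24.05 0.00
      vertex 2.80 19.85 0.00
      vertex 12.11 12.11 21.30
    endloop
  endfacet
  facet normal -0.8842 0.1519 0.4417
    outer loop
      vertex 2.80 19.85 0.00
      vertex 0.75 7.92 0.00
      vertex 12.11 12.11 21.30
    endloop
  endfacet
  facet normal -0.5740 -0.6895 0.4418
    outer loop
      vertex 0.75 7.92 0.00
      vertex 10.06 0.17 0.00
      vertex 12.11 12.11 21.30
    endloop
  endfacet
  facet normal 0.3111 -0.8415 0.4418
    outer loop
      vertex 10.06 0.17 0.00
      vertex 21.42 4.37 0.00
      vertex 12.11 12.11 21.30
    endloop
  endfacet
  facet normal 0.8842 -0.1519 0.4417
    outer loop
      vertex 21.42 4.37 0.00
      vertex 23.47 16.30 0.00
      vertex 12.11 12.11 21.30
    endloop
  endfacet
endsolid part

The G0 Z moves step by Δz≈5.33 mm. The G1 loops shrink linearly with z, so the solid tapers from its base footprint up to z≈21.3. Closing with a flat bottom cap and the tapered top and triangulating gives 10 facets — a regular 6-sided pyramid, base circumscribed radius ≈ 12.1 mm, apex at z ≈ 21.3 mm.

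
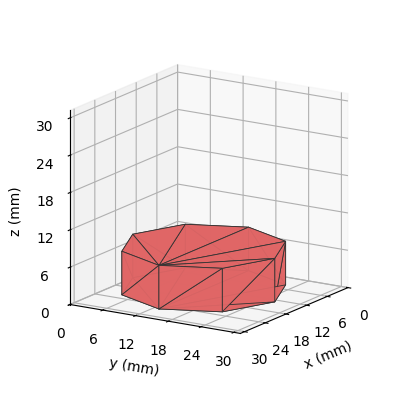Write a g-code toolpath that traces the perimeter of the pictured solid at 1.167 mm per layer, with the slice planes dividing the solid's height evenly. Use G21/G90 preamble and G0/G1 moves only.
Reading the render: the shape is a regular 8-sided prism (a cylinder approximated with 8 flat sides), circumscribed radius ≈ 13 mm, height ≈ 7 mm (dimensions read to the nearest mm from the axis ticks). For the g-code, the solid's height is divided into equal slices at the stated Δz and each level perimeter traced with G1 moves after a G0 lift.

; perimeter-only toolpath
G21 ; units = mm
G90 ; absolute positioning
G28 ; home
; layer 1
G0 Z1.167
G0 X26.000 Y13.000
G1 X22.192 Y22.192
G1 X13.000 Y26.000
G1 X3.808 Y22.192
G1 X0.000 Y13.000
G1 X3.808 Y3.808
G1 X13.000 Y0.000
G1 X22.192 Y3.808
G1 X26.000 Y13.000
; layer 2
G0 Z2.333
G0 X26.000 Y13.000
G1 X22.192 Y22.192
G1 X13.000 Y26.000
G1 X3.808 Y22.192
G1 X0.000 Y13.000
G1 X3.808 Y3.808
G1 X13.000 Y0.000
G1 X22.192 Y3.808
G1 X26.000 Y13.000
; layer 3
G0 Z3.500
G0 X26.000 Y13.000
G1 X22.192 Y22.192
G1 X13.000 Y26.000
G1 X3.808 Y22.192
G1 X0.000 Y13.000
G1 X3.808 Y3.808
G1 X13.000 Y0.000
G1 X22.192 Y3.808
G1 X26.000 Y13.000
; layer 4
G0 Z4.667
G0 X26.000 Y13.000
G1 X22.192 Y22.192
G1 X13.000 Y26.000
G1 X3.808 Y22.192
G1 X0.000 Y13.000
G1 X3.808 Y3.808
G1 X13.000 Y0.000
G1 X22.192 Y3.808
G1 X26.000 Y13.000
; layer 5
G0 Z5.833
G0 X26.000 Y13.000
G1 X22.192 Y22.192
G1 X13.000 Y26.000
G1 X3.808 Y22.192
G1 X0.000 Y13.000
G1 X3.808 Y3.808
G1 X13.000 Y0.000
G1 X22.192 Y3.808
G1 X26.000 Y13.000
; layer 6
G0 Z7.000
G0 X26.000 Y13.000
G1 X22.192 Y22.192
G1 X13.000 Y26.000
G1 X3.808 Y22.192
G1 X0.000 Y13.000
G1 X3.808 Y3.808
G1 X13.000 Y0.000
G1 X22.192 Y3.808
G1 X26.000 Y13.000
M2 ; end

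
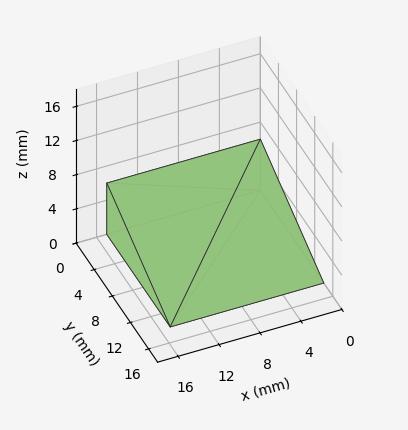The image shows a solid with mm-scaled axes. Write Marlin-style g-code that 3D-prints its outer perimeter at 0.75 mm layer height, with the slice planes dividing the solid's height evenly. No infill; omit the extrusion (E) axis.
Reading the render: the shape is a wedge (ramp): 15 × 14 mm base, rising to 6 mm along the y=0 edge and sloping linearly to z=0 at y=14 (dimensions read to the nearest mm from the axis ticks). For the g-code, the solid's height is divided into equal slices at the stated Δz and each level perimeter traced with G1 moves after a G0 lift.

; perimeter-only toolpath
G21 ; units = mm
G90 ; absolute positioning
G28 ; home
; layer 1
G0 Z0.75
G0 X0.00 Y0.00
G1 X15.00 Y0.00
G1 X15.00 Y12.25
G1 X0.00 Y12.25
G1 X0.00 Y0.00
; layer 2
G0 Z1.50
G0 X0.00 Y0.00
G1 X15.00 Y0.00
G1 X15.00 Y10.50
G1 X0.00 Y10.50
G1 X0.00 Y0.00
; layer 3
G0 Z2.25
G0 X0.00 Y0.00
G1 X15.00 Y0.00
G1 X15.00 Y8.75
G1 X0.00 Y8.75
G1 X0.00 Y0.00
; layer 4
G0 Z3.00
G0 X0.00 Y0.00
G1 X15.00 Y0.00
G1 X15.00 Y7.00
G1 X0.00 Y7.00
G1 X0.00 Y0.00
; layer 5
G0 Z3.75
G0 X0.00 Y0.00
G1 X15.00 Y0.00
G1 X15.00 Y5.25
G1 X0.00 Y5.25
G1 X0.00 Y0.00
; layer 6
G0 Z4.50
G0 X0.00 Y0.00
G1 X15.00 Y0.00
G1 X15.00 Y3.50
G1 X0.00 Y3.50
G1 X0.00 Y0.00
; layer 7
G0 Z5.25
G0 X0.00 Y0.00
G1 X15.00 Y0.00
G1 X15.00 Y1.75
G1 X0.00 Y1.75
G1 X0.00 Y0.00
M2 ; end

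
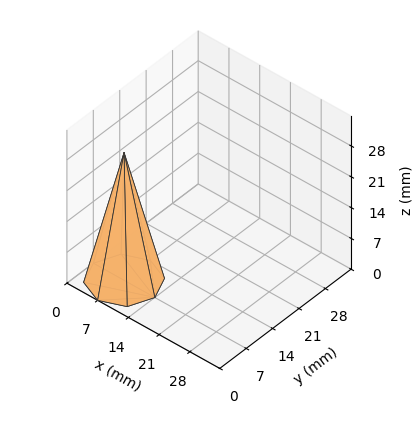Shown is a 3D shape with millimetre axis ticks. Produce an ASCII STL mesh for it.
Reading the render: the shape is a regular 8-sided pyramid, base circumscribed radius ≈ 7 mm, apex at z ≈ 29 mm (dimensions read to the nearest mm from the axis ticks). For the STL, each face is triangulated and given an outward normal.

solid part
  facet normal 0.0000 0.0000 -1.0000
    outer loop
      vertex 7.00 14.00 0.00
      vertex 11.95 11.95 0.00
      vertex 14.00 7.00 0.00
    endloop
  endfacet
  facet normal 0.0000 0.0000 -1.0000
    outer loop
      vertex 2.05 11.95 0.00
      vertex 7.00 14.00 0.00
      vertex 14.00 7.00 0.00
    endloop
  endfacet
  facet normal 0.0000 0.0000 -1.0000
    outer loop
      vertex 0.00 7.00 0.00
      vertex 2.05 11.95 0.00
      vertex 14.00 7.00 0.00
    endloop
  endfacet
  facet normal 0.0000 0.0000 -1.0000
    outer loop
      vertex 2.05 2.05 0.00
      vertex 0.00 7.00 0.00
      vertex 14.00 7.00 0.00
    endloop
  endfacet
  facet normal 0.0000 0.0000 -1.0000
    outer loop
      vertex 7.00 0.00 0.00
      vertex 2.05 2.05 0.00
      vertex 14.00 7.00 0.00
    endloop
  endfacet
  facet normal 0.0000 0.0000 -1.0000
    outer loop
      vertex 11.95 2.05 0.00
      vertex 7.00 0.00 0.00
      vertex 14.00 7.00 0.00
    endloop
  endfacet
  facet normal 0.9018 0.3735 0.2177
    outer loop
      vertex 14.00 7.00 0.00
      vertex 11.95 11.95 0.00
      vertex 7.00 7.00 29.00
    endloop
  endfacet
  facet normal 0.3735 0.9018 0.2177
    outer loop
      vertex 11.95 11.95 0.00
      vertex 7.00 14.00 0.00
      vertex 7.00 7.00 29.00
    endloop
  endfacet
  facet normal -0.3735 0.9018 0.2177
    outer loop
      vertex 7.00 14.00 0.00
      vertex 2.05 11.95 0.00
      vertex 7.00 7.00 29.00
    endloop
  endfacet
  facet normal -0.9018 0.3735 0.2177
    outer loop
      vertex 2.05 11.95 0.00
      vertex 0.00 7.00 0.00
      vertex 7.00 7.00 29.00
    endloop
  endfacet
  facet normal -0.9018 -0.3735 0.2177
    outer loop
      vertex 0.00 7.00 0.00
      vertex 2.05 2.05 0.00
      vertex 7.00 7.00 29.00
    endloop
  endfacet
  facet normal -0.3735 -0.9018 0.2177
    outer loop
      vertex 2.05 2.05 0.00
      vertex 7.00 0.00 0.00
      vertex 7.00 7.00 29.00
    endloop
  endfacet
  facet normal 0.3735 -0.9018 0.2177
    outer loop
      vertex 7.00 0.00 0.00
      vertex 11.95 2.05 0.00
      vertex 7.00 7.00 29.00
    endloop
  endfacet
  facet normal 0.9018 -0.3735 0.2177
    outer loop
      vertex 11.95 2.05 0.00
      vertex 14.00 7.00 0.00
      vertex 7.00 7.00 29.00
    endloop
  endfacet
endsolid part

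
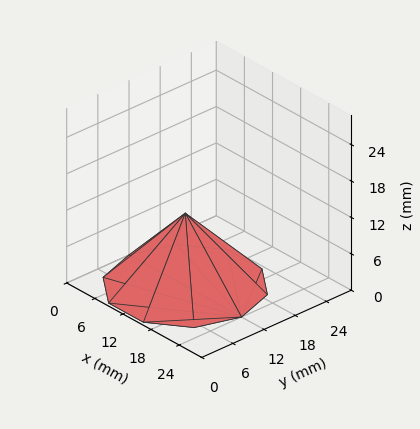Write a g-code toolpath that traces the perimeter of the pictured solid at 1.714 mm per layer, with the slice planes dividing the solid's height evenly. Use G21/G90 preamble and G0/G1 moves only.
Reading the render: the shape is a regular 10-sided pyramid, base circumscribed radius ≈ 12 mm, apex at z ≈ 12 mm (dimensions read to the nearest mm from the axis ticks). For the g-code, the solid's height is divided into equal slices at the stated Δz and each level perimeter traced with G1 moves after a G0 lift.

; perimeter-only toolpath
G21 ; units = mm
G90 ; absolute positioning
G28 ; home
; layer 1
G0 Z1.714
G0 X22.286 Y12.000
G1 X20.321 Y18.045
G1 X15.178 Y21.783
G1 X8.822 Y21.783
G1 X3.679 Y18.045
G1 X1.714 Y12.000
G1 X3.679 Y5.955
G1 X8.822 Y2.217
G1 X15.178 Y2.217
G1 X20.321 Y5.955
G1 X22.286 Y12.000
; layer 2
G0 Z3.429
G0 X20.571 Y12.000
G1 X18.934 Y17.038
G1 X14.649 Y20.152
G1 X9.351 Y20.152
G1 X5.066 Y17.038
G1 X3.429 Y12.000
G1 X5.066 Y6.962
G1 X9.351 Y3.848
G1 X14.649 Y3.848
G1 X18.934 Y6.962
G1 X20.571 Y12.000
; layer 3
G0 Z5.143
G0 X18.857 Y12.000
G1 X17.547 Y16.030
G1 X14.119 Y18.522
G1 X9.881 Y18.522
G1 X6.453 Y16.030
G1 X5.143 Y12.000
G1 X6.453 Y7.970
G1 X9.881 Y5.478
G1 X14.119 Y5.478
G1 X17.547 Y7.970
G1 X18.857 Y12.000
; layer 4
G0 Z6.857
G0 X17.143 Y12.000
G1 X16.161 Y15.023
G1 X13.589 Y16.891
G1 X10.411 Y16.891
G1 X7.839 Y15.023
G1 X6.857 Y12.000
G1 X7.839 Y8.977
G1 X10.411 Y7.109
G1 X13.589 Y7.109
G1 X16.161 Y8.977
G1 X17.143 Y12.000
; layer 5
G0 Z8.571
G0 X15.429 Y12.000
G1 X14.774 Y14.015
G1 X13.059 Y15.261
G1 X10.941 Y15.261
G1 X9.226 Y14.015
G1 X8.571 Y12.000
G1 X9.226 Y9.985
G1 X10.941 Y8.739
G1 X13.059 Y8.739
G1 X14.774 Y9.985
G1 X15.429 Y12.000
; layer 6
G0 Z10.286
G0 X13.714 Y12.000
G1 X13.387 Y13.008
G1 X12.530 Y13.630
G1 X11.470 Y13.630
G1 X10.613 Y13.008
G1 X10.286 Y12.000
G1 X10.613 Y10.992
G1 X11.470 Y10.370
G1 X12.530 Y10.370
G1 X13.387 Y10.992
G1 X13.714 Y12.000
M2 ; end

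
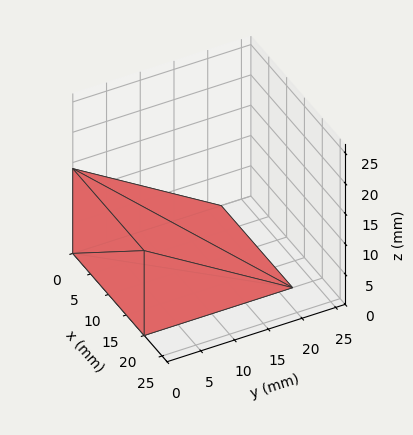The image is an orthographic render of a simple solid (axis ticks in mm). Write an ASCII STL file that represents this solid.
Reading the render: the shape is a wedge (ramp): 20 × 22 mm base, rising to 14 mm along the y=0 edge and sloping linearly to z=0 at y=22 (dimensions read to the nearest mm from the axis ticks). For the STL, each face is triangulated and given an outward normal.

solid part
  facet normal 0.0000 0.0000 -1.0000
    outer loop
      vertex 20.0 22.0 0.0
      vertex 20.0 0.0 0.0
      vertex 0.0 0.0 0.0
    endloop
  endfacet
  facet normal 0.0000 0.0000 -1.0000
    outer loop
      vertex 0.0 22.0 0.0
      vertex 20.0 22.0 0.0
      vertex 0.0 0.0 0.0
    endloop
  endfacet
  facet normal 0.0000 -1.0000 0.0000
    outer loop
      vertex 0.0 0.0 0.0
      vertex 20.0 0.0 0.0
      vertex 20.0 0.0 14.0
    endloop
  endfacet
  facet normal 0.0000 -1.0000 0.0000
    outer loop
      vertex 0.0 0.0 0.0
      vertex 20.0 0.0 14.0
      vertex 0.0 0.0 14.0
    endloop
  endfacet
  facet normal 0.0000 0.5369 0.8437
    outer loop
      vertex 0.0 0.0 14.0
      vertex 20.0 0.0 14.0
      vertex 20.0 22.0 0.0
    endloop
  endfacet
  facet normal 0.0000 0.5369 0.8437
    outer loop
      vertex 0.0 0.0 14.0
      vertex 20.0 22.0 0.0
      vertex 0.0 22.0 0.0
    endloop
  endfacet
  facet normal -1.0000 0.0000 0.0000
    outer loop
      vertex 0.0 0.0 14.0
      vertex 0.0 22.0 0.0
      vertex 0.0 0.0 0.0
    endloop
  endfacet
  facet normal 1.0000 0.0000 0.0000
    outer loop
      vertex 20.0 0.0 0.0
      vertex 20.0 22.0 0.0
      vertex 20.0 0.0 14.0
    endloop
  endfacet
endsolid part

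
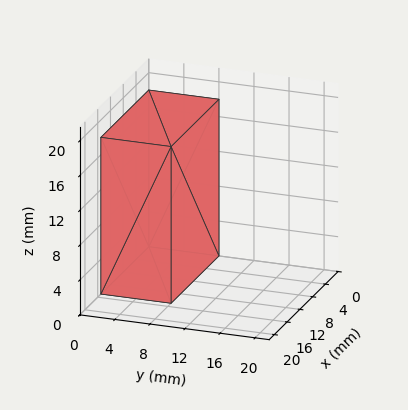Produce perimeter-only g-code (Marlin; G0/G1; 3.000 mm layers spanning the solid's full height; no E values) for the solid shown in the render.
Reading the render: the shape is a rectangular box, roughly 15 × 8 mm footprint and 18 mm tall (dimensions read to the nearest mm from the axis ticks). For the g-code, the solid's height is divided into equal slices at the stated Δz and each level perimeter traced with G1 moves after a G0 lift.

; perimeter-only toolpath
G21 ; units = mm
G90 ; absolute positioning
G28 ; home
; layer 1
G0 Z3.000
G0 X0.000 Y0.000
G1 X15.000 Y0.000
G1 X15.000 Y8.000
G1 X0.000 Y8.000
G1 X0.000 Y0.000
; layer 2
G0 Z6.000
G0 X0.000 Y0.000
G1 X15.000 Y0.000
G1 X15.000 Y8.000
G1 X0.000 Y8.000
G1 X0.000 Y0.000
; layer 3
G0 Z9.000
G0 X0.000 Y0.000
G1 X15.000 Y0.000
G1 X15.000 Y8.000
G1 X0.000 Y8.000
G1 X0.000 Y0.000
; layer 4
G0 Z12.000
G0 X0.000 Y0.000
G1 X15.000 Y0.000
G1 X15.000 Y8.000
G1 X0.000 Y8.000
G1 X0.000 Y0.000
; layer 5
G0 Z15.000
G0 X0.000 Y0.000
G1 X15.000 Y0.000
G1 X15.000 Y8.000
G1 X0.000 Y8.000
G1 X0.000 Y0.000
; layer 6
G0 Z18.000
G0 X0.000 Y0.000
G1 X15.000 Y0.000
G1 X15.000 Y8.000
G1 X0.000 Y8.000
G1 X0.000 Y0.000
M2 ; end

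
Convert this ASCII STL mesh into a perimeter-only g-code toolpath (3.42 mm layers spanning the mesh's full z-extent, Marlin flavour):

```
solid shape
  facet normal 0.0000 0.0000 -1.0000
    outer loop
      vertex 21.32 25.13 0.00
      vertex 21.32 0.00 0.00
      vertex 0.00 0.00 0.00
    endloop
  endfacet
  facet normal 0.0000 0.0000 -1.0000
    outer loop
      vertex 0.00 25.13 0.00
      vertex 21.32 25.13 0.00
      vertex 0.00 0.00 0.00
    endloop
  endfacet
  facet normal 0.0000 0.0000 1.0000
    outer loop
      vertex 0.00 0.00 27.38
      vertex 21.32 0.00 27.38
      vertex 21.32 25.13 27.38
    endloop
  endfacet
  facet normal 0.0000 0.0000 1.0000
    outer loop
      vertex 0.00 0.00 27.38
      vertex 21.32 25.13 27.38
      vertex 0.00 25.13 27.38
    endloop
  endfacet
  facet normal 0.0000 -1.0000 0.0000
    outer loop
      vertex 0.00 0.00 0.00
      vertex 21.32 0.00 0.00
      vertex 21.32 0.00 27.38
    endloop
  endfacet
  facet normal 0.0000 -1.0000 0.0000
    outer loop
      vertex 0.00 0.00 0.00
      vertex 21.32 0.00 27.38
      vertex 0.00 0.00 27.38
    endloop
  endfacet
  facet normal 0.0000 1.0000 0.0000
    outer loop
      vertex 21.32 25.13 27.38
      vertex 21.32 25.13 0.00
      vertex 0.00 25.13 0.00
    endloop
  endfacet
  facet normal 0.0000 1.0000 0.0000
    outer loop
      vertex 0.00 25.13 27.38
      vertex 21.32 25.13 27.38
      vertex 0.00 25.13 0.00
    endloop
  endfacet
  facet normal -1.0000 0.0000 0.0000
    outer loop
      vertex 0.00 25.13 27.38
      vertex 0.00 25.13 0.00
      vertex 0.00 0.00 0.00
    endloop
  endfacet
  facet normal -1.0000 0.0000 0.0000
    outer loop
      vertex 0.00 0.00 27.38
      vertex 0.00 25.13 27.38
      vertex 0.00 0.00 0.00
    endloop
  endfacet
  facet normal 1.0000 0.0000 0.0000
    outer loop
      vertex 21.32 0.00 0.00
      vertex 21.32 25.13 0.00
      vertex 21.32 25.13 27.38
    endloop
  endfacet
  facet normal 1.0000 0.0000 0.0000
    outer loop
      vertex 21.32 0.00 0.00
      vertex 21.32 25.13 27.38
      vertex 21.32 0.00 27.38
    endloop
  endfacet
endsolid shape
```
; perimeter-only toolpath
G21 ; units = mm
G90 ; absolute positioning
G28 ; home
; layer 1
G0 Z3.42
G0 X0.00 Y0.00
G1 X21.32 Y0.00
G1 X21.32 Y25.13
G1 X0.00 Y25.13
G1 X0.00 Y0.00
; layer 2
G0 Z6.84
G0 X0.00 Y0.00
G1 X21.32 Y0.00
G1 X21.32 Y25.13
G1 X0.00 Y25.13
G1 X0.00 Y0.00
; layer 3
G0 Z10.27
G0 X0.00 Y0.00
G1 X21.32 Y0.00
G1 X21.32 Y25.13
G1 X0.00 Y25.13
G1 X0.00 Y0.00
; layer 4
G0 Z13.69
G0 X0.00 Y0.00
G1 X21.32 Y0.00
G1 X21.32 Y25.13
G1 X0.00 Y25.13
G1 X0.00 Y0.00
; layer 5
G0 Z17.11
G0 X0.00 Y0.00
G1 X21.32 Y0.00
G1 X21.32 Y25.13
G1 X0.00 Y25.13
G1 X0.00 Y0.00
; layer 6
G0 Z20.54
G0 X0.00 Y0.00
G1 X21.32 Y0.00
G1 X21.32 Y25.13
G1 X0.00 Y25.13
G1 X0.00 Y0.00
; layer 7
G0 Z23.96
G0 X0.00 Y0.00
G1 X21.32 Y0.00
G1 X21.32 Y25.13
G1 X0.00 Y25.13
G1 X0.00 Y0.00
; layer 8
G0 Z27.38
G0 X0.00 Y0.00
G1 X21.32 Y0.00
G1 X21.32 Y25.13
G1 X0.00 Y25.13
G1 X0.00 Y0.00
M2 ; end

The solid is a rectangular box, roughly 21.3 × 25.1 mm footprint and 27.4 mm tall. Slicing at Δz = 3.42 mm — 8 equal slices spanning the solid's height, so layer i sits at z = i·h/8 — gives 8 non-empty perimeters. Each is a 4-segment closed polygon; G0 lifts to the layer z and rapids to the start vertex, then G1 traces the edges.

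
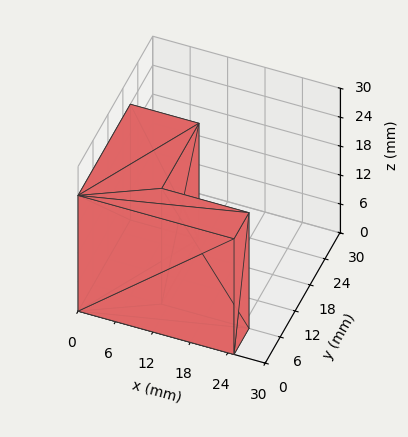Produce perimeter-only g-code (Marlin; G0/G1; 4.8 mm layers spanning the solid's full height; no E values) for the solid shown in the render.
Reading the render: the shape is an L-shaped prism: outer 25 × 21 mm, arm thicknesses ≈ 6 mm (horizontal) and 11 mm (vertical), extruded 24 mm in z (dimensions read to the nearest mm from the axis ticks). For the g-code, the solid's height is divided into equal slices at the stated Δz and each level perimeter traced with G1 moves after a G0 lift.

; perimeter-only toolpath
G21 ; units = mm
G90 ; absolute positioning
G28 ; home
; layer 1
G0 Z4.8
G0 X0.0 Y0.0
G1 X25.0 Y0.0
G1 X25.0 Y6.0
G1 X11.0 Y6.0
G1 X11.0 Y21.0
G1 X0.0 Y21.0
G1 X0.0 Y0.0
; layer 2
G0 Z9.6
G0 X0.0 Y0.0
G1 X25.0 Y0.0
G1 X25.0 Y6.0
G1 X11.0 Y6.0
G1 X11.0 Y21.0
G1 X0.0 Y21.0
G1 X0.0 Y0.0
; layer 3
G0 Z14.4
G0 X0.0 Y0.0
G1 X25.0 Y0.0
G1 X25.0 Y6.0
G1 X11.0 Y6.0
G1 X11.0 Y21.0
G1 X0.0 Y21.0
G1 X0.0 Y0.0
; layer 4
G0 Z19.2
G0 X0.0 Y0.0
G1 X25.0 Y0.0
G1 X25.0 Y6.0
G1 X11.0 Y6.0
G1 X11.0 Y21.0
G1 X0.0 Y21.0
G1 X0.0 Y0.0
; layer 5
G0 Z24.0
G0 X0.0 Y0.0
G1 X25.0 Y0.0
G1 X25.0 Y6.0
G1 X11.0 Y6.0
G1 X11.0 Y21.0
G1 X0.0 Y21.0
G1 X0.0 Y0.0
M2 ; end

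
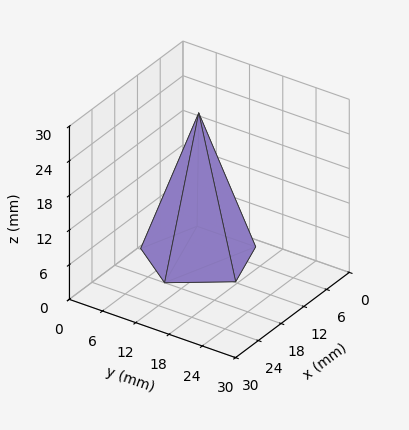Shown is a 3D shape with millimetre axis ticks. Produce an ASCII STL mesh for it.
Reading the render: the shape is a regular 5-sided pyramid, base circumscribed radius ≈ 9 mm, apex at z ≈ 25 mm (dimensions read to the nearest mm from the axis ticks). For the STL, each face is triangulated and given an outward normal.

solid part
  facet normal 0.0000 0.0000 -1.0000
    outer loop
      vertex 1.72 14.29 0.00
      vertex 11.78 17.56 0.00
      vertex 18.00 9.00 0.00
    endloop
  endfacet
  facet normal 0.0000 0.0000 -1.0000
    outer loop
      vertex 1.72 3.71 0.00
      vertex 1.72 14.29 0.00
      vertex 18.00 9.00 0.00
    endloop
  endfacet
  facet normal 0.0000 0.0000 -1.0000
    outer loop
      vertex 11.78 0.44 0.00
      vertex 1.72 3.71 0.00
      vertex 18.00 9.00 0.00
    endloop
  endfacet
  facet normal 0.7767 0.5644 0.2796
    outer loop
      vertex 18.00 9.00 0.00
      vertex 11.78 17.56 0.00
      vertex 9.00 9.00 25.00
    endloop
  endfacet
  facet normal -0.2968 0.9131 0.2796
    outer loop
      vertex 11.78 17.56 0.00
      vertex 1.72 14.29 0.00
      vertex 9.00 9.00 25.00
    endloop
  endfacet
  facet normal -0.9601 0.0000 0.2796
    outer loop
      vertex 1.72 14.29 0.00
      vertex 1.72 3.71 0.00
      vertex 9.00 9.00 25.00
    endloop
  endfacet
  facet normal -0.2968 -0.9131 0.2796
    outer loop
      vertex 1.72 3.71 0.00
      vertex 11.78 0.44 0.00
      vertex 9.00 9.00 25.00
    endloop
  endfacet
  facet normal 0.7767 -0.5644 0.2796
    outer loop
      vertex 11.78 0.44 0.00
      vertex 18.00 9.00 0.00
      vertex 9.00 9.00 25.00
    endloop
  endfacet
endsolid part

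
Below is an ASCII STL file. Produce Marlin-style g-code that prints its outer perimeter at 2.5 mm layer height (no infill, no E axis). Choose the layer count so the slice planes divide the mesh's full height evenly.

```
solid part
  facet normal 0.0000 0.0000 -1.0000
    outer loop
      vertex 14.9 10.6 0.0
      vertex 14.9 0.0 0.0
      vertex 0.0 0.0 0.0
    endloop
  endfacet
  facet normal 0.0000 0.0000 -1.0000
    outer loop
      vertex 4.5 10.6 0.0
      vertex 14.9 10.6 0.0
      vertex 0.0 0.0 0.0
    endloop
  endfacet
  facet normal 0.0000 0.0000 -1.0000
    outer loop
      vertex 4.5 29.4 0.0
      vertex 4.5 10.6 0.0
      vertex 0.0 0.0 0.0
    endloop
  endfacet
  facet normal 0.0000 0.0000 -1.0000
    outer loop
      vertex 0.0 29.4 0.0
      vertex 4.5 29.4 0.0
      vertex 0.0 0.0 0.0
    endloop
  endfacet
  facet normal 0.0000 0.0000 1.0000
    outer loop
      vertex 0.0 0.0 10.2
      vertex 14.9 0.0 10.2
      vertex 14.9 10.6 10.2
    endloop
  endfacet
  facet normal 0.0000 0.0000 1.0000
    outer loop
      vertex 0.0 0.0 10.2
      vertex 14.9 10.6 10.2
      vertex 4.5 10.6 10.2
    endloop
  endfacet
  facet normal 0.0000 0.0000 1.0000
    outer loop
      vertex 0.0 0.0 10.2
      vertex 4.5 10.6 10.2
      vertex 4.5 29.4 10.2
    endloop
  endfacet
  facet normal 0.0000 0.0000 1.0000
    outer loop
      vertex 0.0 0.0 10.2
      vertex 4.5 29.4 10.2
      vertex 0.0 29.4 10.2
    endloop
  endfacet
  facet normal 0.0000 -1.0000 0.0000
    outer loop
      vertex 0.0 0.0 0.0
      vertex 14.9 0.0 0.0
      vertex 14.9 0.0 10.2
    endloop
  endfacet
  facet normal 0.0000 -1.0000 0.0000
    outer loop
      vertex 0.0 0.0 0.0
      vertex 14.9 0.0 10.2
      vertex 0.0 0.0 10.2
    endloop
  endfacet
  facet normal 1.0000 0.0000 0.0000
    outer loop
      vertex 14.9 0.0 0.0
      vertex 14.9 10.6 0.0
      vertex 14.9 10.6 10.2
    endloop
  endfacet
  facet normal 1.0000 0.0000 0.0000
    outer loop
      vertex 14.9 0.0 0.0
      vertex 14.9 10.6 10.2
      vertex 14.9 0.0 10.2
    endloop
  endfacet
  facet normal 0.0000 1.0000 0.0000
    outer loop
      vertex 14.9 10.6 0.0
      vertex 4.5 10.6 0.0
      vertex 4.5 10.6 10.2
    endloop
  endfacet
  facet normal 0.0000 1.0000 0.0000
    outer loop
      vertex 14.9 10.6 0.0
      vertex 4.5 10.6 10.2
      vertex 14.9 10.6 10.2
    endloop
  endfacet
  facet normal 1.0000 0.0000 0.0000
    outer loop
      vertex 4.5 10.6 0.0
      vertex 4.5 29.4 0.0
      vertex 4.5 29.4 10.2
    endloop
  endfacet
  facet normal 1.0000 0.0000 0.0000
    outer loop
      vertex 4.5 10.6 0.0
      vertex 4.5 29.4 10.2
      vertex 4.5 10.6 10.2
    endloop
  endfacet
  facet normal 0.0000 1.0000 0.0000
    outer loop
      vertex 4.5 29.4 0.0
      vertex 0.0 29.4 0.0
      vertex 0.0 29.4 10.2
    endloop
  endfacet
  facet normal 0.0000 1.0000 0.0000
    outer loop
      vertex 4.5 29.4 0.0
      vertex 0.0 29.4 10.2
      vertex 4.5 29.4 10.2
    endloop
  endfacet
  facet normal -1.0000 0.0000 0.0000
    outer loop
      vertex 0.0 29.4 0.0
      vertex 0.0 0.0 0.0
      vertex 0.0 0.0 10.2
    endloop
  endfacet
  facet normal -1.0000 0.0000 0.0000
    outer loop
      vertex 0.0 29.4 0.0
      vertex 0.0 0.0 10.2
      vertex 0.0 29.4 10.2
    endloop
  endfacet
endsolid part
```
; perimeter-only toolpath
G21 ; units = mm
G90 ; absolute positioning
G28 ; home
; layer 1
G0 Z2.5
G0 X0.0 Y0.0
G1 X14.9 Y0.0
G1 X14.9 Y10.6
G1 X4.5 Y10.6
G1 X4.5 Y29.4
G1 X0.0 Y29.4
G1 X0.0 Y0.0
; layer 2
G0 Z5.1
G0 X0.0 Y0.0
G1 X14.9 Y0.0
G1 X14.9 Y10.6
G1 X4.5 Y10.6
G1 X4.5 Y29.4
G1 X0.0 Y29.4
G1 X0.0 Y0.0
; layer 3
G0 Z7.6
G0 X0.0 Y0.0
G1 X14.9 Y0.0
G1 X14.9 Y10.6
G1 X4.5 Y10.6
G1 X4.5 Y29.4
G1 X0.0 Y29.4
G1 X0.0 Y0.0
; layer 4
G0 Z10.2
G0 X0.0 Y0.0
G1 X14.9 Y0.0
G1 X14.9 Y10.6
G1 X4.5 Y10.6
G1 X4.5 Y29.4
G1 X0.0 Y29.4
G1 X0.0 Y0.0
M2 ; end

The solid is an L-shaped prism: outer 14.9 × 29.4 mm, arm thicknesses ≈ 10.6 mm (horizontal) and 4.5 mm (vertical), extruded 10.2 mm in z. Slicing at Δz = 2.5 mm — 4 equal slices spanning the solid's height, so layer i sits at z = i·h/4 — gives 4 non-empty perimeters. Each is a 6-segment closed polygon; G0 lifts to the layer z and rapids to the start vertex, then G1 traces the edges.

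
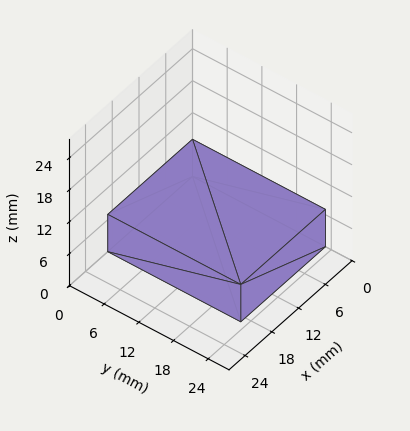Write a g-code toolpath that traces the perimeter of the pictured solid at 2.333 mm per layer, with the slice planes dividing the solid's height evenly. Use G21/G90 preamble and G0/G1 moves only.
Reading the render: the shape is a rectangular box, roughly 19 × 23 mm footprint and 7 mm tall (dimensions read to the nearest mm from the axis ticks). For the g-code, the solid's height is divided into equal slices at the stated Δz and each level perimeter traced with G1 moves after a G0 lift.

; perimeter-only toolpath
G21 ; units = mm
G90 ; absolute positioning
G28 ; home
; layer 1
G0 Z2.333
G0 X0.000 Y0.000
G1 X19.000 Y0.000
G1 X19.000 Y23.000
G1 X0.000 Y23.000
G1 X0.000 Y0.000
; layer 2
G0 Z4.667
G0 X0.000 Y0.000
G1 X19.000 Y0.000
G1 X19.000 Y23.000
G1 X0.000 Y23.000
G1 X0.000 Y0.000
; layer 3
G0 Z7.000
G0 X0.000 Y0.000
G1 X19.000 Y0.000
G1 X19.000 Y23.000
G1 X0.000 Y23.000
G1 X0.000 Y0.000
M2 ; end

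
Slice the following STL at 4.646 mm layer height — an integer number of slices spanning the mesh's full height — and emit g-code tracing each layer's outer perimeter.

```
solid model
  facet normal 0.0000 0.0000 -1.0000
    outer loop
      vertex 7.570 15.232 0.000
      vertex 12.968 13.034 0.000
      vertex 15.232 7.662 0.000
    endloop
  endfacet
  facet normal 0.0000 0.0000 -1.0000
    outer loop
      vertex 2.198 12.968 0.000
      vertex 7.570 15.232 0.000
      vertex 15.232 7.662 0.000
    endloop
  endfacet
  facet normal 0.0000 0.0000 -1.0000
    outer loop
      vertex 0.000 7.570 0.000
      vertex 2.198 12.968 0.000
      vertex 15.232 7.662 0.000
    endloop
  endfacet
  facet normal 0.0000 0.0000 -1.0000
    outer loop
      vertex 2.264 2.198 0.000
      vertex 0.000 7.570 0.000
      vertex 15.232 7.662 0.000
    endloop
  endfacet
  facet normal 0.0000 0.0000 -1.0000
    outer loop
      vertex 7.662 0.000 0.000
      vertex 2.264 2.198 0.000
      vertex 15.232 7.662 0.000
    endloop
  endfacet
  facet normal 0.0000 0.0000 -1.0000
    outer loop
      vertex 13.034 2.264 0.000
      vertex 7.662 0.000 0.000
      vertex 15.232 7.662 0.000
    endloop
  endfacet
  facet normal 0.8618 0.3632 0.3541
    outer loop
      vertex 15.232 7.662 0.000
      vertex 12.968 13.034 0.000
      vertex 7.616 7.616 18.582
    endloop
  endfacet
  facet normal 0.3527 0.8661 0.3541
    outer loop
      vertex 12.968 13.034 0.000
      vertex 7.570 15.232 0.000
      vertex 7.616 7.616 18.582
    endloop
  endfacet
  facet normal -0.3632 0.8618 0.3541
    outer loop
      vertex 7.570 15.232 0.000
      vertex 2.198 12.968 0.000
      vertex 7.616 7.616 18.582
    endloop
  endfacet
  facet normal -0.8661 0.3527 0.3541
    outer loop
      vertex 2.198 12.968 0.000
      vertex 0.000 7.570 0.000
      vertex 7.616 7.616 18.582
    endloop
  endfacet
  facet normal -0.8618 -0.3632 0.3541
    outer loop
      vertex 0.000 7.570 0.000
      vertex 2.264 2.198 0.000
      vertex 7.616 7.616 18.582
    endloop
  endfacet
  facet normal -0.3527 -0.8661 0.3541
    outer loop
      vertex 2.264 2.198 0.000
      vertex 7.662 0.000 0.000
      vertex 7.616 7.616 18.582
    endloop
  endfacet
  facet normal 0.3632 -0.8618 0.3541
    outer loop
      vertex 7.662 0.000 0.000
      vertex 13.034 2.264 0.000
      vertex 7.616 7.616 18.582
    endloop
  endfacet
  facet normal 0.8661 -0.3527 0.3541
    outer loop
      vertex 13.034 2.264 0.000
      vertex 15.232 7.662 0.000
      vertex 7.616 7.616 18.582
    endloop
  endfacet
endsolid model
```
; perimeter-only toolpath
G21 ; units = mm
G90 ; absolute positioning
G28 ; home
; layer 1
G0 Z4.646
G0 X13.328 Y7.651
G1 X11.630 Y11.680
G1 X7.582 Y13.328
G1 X3.552 Y11.630
G1 X1.904 Y7.582
G1 X3.602 Y3.552
G1 X7.651 Y1.904
G1 X11.680 Y3.602
G1 X13.328 Y7.651
; layer 2
G0 Z9.291
G0 X11.424 Y7.639
G1 X10.292 Y10.325
G1 X7.593 Y11.424
G1 X4.907 Y10.292
G1 X3.808 Y7.593
G1 X4.940 Y4.907
G1 X7.639 Y3.808
G1 X10.325 Y4.940
G1 X11.424 Y7.639
; layer 3
G0 Z13.937
G0 X9.520 Y7.627
G1 X8.954 Y8.970
G1 X7.604 Y9.520
G1 X6.261 Y8.954
G1 X5.712 Y7.604
G1 X6.278 Y6.261
G1 X7.627 Y5.712
G1 X8.970 Y6.278
G1 X9.520 Y7.627
M2 ; end

The solid is a regular 8-sided pyramid, base circumscribed radius ≈ 7.62 mm, apex at z ≈ 18.6 mm. Slicing at Δz = 4.646 mm — 4 equal slices spanning the solid's height, so layer i sits at z = i·h/4 — gives 3 non-empty perimeters. Each is a 8-segment closed polygon; G0 lifts to the layer z and rapids to the start vertex, then G1 traces the edges. The cross-section shrinks linearly with z (the slice at the apex is degenerate and omitted).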